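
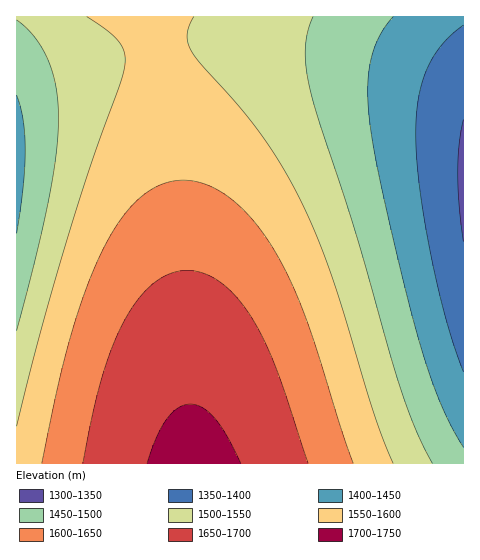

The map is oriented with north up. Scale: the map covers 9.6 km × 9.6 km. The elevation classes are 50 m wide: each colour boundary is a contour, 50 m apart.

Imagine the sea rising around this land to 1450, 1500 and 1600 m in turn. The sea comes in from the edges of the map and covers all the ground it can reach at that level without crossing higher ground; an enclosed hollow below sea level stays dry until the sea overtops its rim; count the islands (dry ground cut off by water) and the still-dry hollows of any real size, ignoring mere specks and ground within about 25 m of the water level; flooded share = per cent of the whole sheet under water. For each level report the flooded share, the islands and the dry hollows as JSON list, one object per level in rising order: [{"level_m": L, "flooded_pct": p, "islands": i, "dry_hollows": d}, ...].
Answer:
[{"level_m": 1450, "flooded_pct": 14, "islands": 0, "dry_hollows": 0}, {"level_m": 1500, "flooded_pct": 28, "islands": 0, "dry_hollows": 0}, {"level_m": 1600, "flooded_pct": 69, "islands": 0, "dry_hollows": 0}]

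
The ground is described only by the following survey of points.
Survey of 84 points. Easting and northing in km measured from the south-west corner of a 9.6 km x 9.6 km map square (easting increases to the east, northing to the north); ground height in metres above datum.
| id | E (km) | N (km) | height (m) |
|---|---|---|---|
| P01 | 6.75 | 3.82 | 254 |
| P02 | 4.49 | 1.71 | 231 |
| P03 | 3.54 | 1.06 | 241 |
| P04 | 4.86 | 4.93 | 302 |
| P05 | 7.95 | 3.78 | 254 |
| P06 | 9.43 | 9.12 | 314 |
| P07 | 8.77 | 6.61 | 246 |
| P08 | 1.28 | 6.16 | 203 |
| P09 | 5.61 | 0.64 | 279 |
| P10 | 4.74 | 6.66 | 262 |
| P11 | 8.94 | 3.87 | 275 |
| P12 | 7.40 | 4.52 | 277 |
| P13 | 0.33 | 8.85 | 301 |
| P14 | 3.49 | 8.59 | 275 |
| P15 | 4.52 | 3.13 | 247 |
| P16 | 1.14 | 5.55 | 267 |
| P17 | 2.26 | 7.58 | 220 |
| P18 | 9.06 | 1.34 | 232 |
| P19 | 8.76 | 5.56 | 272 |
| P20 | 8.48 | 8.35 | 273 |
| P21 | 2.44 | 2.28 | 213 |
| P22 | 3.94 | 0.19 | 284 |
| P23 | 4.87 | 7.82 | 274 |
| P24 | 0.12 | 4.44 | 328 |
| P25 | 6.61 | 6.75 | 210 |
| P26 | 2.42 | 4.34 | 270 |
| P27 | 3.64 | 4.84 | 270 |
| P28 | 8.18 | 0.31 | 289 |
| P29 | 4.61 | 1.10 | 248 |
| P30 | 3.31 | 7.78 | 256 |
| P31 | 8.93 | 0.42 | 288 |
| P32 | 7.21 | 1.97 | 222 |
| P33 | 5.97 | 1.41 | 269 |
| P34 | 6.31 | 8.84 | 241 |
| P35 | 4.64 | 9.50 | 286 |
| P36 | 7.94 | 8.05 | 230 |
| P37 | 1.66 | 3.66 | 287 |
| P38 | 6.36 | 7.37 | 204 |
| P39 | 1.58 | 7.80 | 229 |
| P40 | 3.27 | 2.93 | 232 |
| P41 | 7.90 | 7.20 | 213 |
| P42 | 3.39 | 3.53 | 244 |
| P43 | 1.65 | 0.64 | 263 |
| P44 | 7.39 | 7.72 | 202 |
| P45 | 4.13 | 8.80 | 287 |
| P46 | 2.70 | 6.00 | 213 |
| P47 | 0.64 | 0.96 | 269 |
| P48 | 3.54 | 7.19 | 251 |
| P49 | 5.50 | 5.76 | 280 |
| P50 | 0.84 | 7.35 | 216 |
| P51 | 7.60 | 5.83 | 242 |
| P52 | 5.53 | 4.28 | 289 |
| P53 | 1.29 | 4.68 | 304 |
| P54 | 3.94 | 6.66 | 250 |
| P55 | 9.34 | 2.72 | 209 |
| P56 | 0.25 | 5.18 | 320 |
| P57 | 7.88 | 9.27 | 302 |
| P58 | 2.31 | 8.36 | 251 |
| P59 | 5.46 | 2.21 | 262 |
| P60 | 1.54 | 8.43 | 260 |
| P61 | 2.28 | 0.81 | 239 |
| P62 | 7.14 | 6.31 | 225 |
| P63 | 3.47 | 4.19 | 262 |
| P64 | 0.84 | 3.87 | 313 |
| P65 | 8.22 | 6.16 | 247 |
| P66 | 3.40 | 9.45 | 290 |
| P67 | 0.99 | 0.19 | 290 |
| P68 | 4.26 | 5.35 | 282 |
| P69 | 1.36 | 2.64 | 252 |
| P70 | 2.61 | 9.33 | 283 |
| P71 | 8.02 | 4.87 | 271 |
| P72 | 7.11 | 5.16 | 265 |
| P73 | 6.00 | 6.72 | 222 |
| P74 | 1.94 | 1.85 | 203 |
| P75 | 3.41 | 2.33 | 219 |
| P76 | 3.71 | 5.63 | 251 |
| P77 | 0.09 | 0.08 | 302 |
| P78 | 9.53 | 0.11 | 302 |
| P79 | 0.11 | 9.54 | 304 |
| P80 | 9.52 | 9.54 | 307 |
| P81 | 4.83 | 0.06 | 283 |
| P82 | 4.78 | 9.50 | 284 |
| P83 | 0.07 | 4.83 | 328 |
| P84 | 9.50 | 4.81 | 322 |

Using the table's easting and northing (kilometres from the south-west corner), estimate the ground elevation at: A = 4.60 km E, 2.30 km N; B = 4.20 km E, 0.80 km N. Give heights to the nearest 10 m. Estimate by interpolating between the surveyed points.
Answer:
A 240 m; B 260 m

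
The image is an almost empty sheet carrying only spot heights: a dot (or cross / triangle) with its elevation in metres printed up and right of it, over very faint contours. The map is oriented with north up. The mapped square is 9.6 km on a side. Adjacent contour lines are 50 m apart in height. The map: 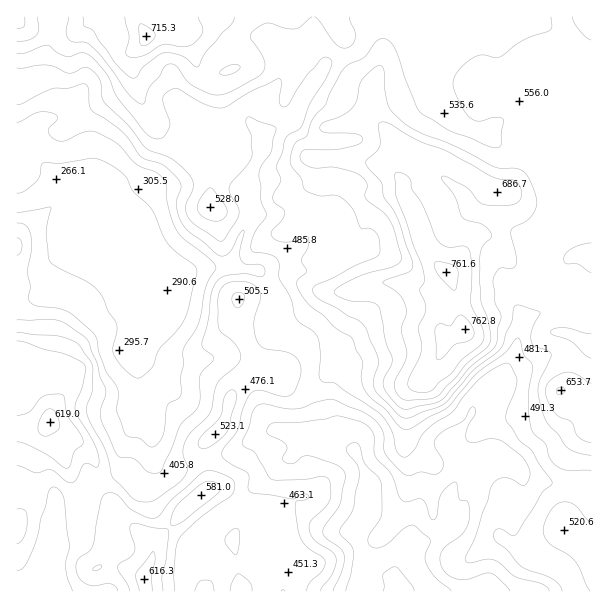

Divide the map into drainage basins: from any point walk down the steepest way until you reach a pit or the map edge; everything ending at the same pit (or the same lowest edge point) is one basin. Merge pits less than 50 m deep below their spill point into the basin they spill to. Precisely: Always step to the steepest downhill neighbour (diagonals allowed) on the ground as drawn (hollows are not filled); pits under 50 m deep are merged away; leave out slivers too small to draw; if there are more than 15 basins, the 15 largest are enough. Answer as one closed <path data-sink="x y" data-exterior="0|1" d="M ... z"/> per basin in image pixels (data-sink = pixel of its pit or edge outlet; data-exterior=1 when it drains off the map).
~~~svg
<path data-sink="396 591" data-exterior="1" d="M591 16l-257 1 2 9 10 15 14 33 12 10 0 32 28 30-8 24 10 10 1 14 11 19 7 27 6 12 24 27 6 17 3 22 4 11-3 3-15 6-3 0-1-3-8-5-21 1-29 6-39 18-15 15-9 4-28-2-14 2-21-1-13 6-13 14-10 35-18 18 0 10 4 15 0 18-14 11-40 42-2 16-8 18-28-11-14 0-8 5 4 22 494-1z"/><path data-sink="17 203" data-exterior="1" d="M333 16l-157 1 2 15 10 9 10 24 8 7 16 2-2 18 4 22 5 11 0 7-5 14 4 16-15 14-14-12-15-26-7-6-22-8-7-8-8-17-10-34 2-11 14-16-8-22-122 1 0 334 26 13 24 4 4 4-2 15-14 20-5 15 37 27 10 13 1 14 6 16 11 12 4 9 11 11 20 14 4 8 1-4 16-15 8-11 30-27 0-18-4-15 0-10 18-18 10-35 13-14 13-6 21 1 14-2 28 2 9-4 15-15 39-18 29-6 21-1 4 1 5 7 3 0 15-6 3-3-4-11-3-22-6-17-24-27-6-12-7-27-11-19-1-14-10-10 8-24-28-30 0-32-12-10-8-21-16-27z"/><path data-sink="48 591" data-exterior="1" d="M50 422l-12 10-22 0 0 159 80 1-2-22 8-5 14 0 28 11 8-18 0-16-23-18-11-11-4-9-11-12-5-10-2-20-10-13z"/>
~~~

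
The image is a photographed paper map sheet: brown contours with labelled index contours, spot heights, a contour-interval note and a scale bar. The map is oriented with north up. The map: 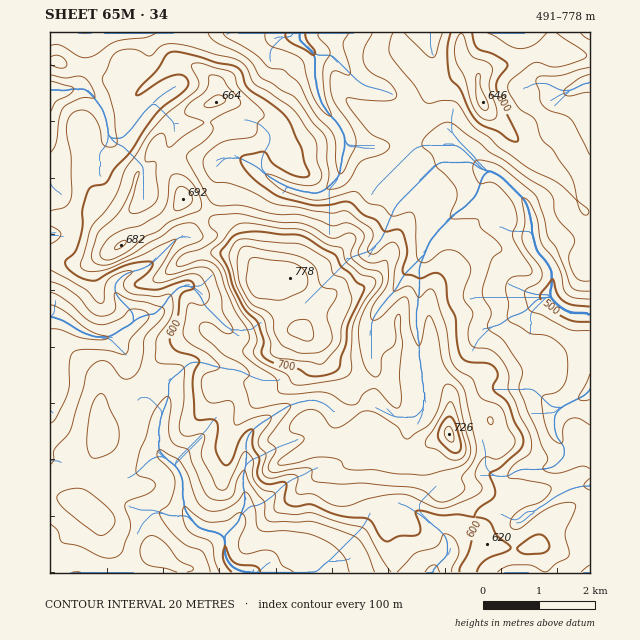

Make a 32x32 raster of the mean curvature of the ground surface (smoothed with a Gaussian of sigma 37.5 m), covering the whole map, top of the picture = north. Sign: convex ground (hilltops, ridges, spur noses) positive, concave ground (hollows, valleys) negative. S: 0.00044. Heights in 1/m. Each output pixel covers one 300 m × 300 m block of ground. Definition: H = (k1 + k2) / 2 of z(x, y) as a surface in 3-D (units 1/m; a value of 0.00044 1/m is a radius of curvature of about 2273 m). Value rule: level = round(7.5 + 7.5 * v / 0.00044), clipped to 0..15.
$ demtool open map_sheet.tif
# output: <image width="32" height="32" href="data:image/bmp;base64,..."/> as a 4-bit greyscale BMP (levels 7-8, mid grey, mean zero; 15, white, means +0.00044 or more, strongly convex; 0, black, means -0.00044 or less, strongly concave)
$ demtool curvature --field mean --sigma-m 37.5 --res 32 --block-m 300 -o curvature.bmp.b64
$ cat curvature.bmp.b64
<image width="32" height="32" href="data:image/bmp;base64,Qk12AgAAAAAAAHYAAAAoAAAAIAAAACAAAAABAAQAAAAAAAACAAATCwAAEwsAABAAAAAAAAAAAAAAABEREQAiIiIAMzMzAERERABVVVUAZmZmAHd3dwCIiIgAmZmZAKqqqgC7u7sAzMzMAN3d3QDu7u4A////AJZniInKFll4d2iYVehFaHiXmXi4iz12ZmZahpVd2uuHd4p3ljM3lVVVS4t1a2N5Z4m7ZVZKgoylm5mkNVZmWKephnmVa9Fl56h1Nb+piZdpiHd4tWnQ9RqYiap1d0aIqGeHd1KZ4H/maIeYeLKiV1mJmog5SdHWeZualp7z3pZZV5p5O6OmO7h3h3ZfRLlzmGioaUaoW3F7VneGH0jnVWlmqYh0i2fKYld3pk6FZld0d5lZY52XM5qIh6Vraad5mXmrR6YzVqx3mFbFmEimiYipU2iqm6Z7rdk2pbhGhniacVU1ebpBfLqYFsLIZVeKiDfOURa2SJhpbTDz1oqGZhFmpYpzZC/Jd7vkOcZmZ0GqeaEY+QNPmulcnyaYmGfifanfYg/4zcqZ1RezWYh8gL1jnPkxRJ54q02D1kiIqQp4hIh78yp4lodap4hmh3oKiYeHlF+nd1aojEdZh2irC3tmlLcv42iUABh3hqmGwVaYaYW5a3SII89yqHl3hBWbt2l2XGdkZUyoYqeHh3VqyIdchTjXyWiIm6GHd3dVnIeHXrSSuFeIi6hCqZlmSbmXh4x0tUrtmrqVDKh3hT+1dnoRSYpROrZ2koxVVqhfNHY2yZmWto/aRpHFeGqGj4dFdPdo13+1eGiyZpmaVtiJne12h3ZlVkRlJ6h4qFfzd2mG"/>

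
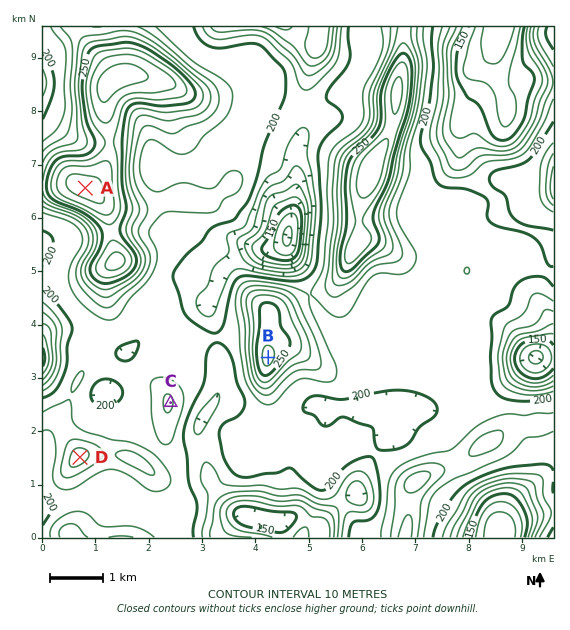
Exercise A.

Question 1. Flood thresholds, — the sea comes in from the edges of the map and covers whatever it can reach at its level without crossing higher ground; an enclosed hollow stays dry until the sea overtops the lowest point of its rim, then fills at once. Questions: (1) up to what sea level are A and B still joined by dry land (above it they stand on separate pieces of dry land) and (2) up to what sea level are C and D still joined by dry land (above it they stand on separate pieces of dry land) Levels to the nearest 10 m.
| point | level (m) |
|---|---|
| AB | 200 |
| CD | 210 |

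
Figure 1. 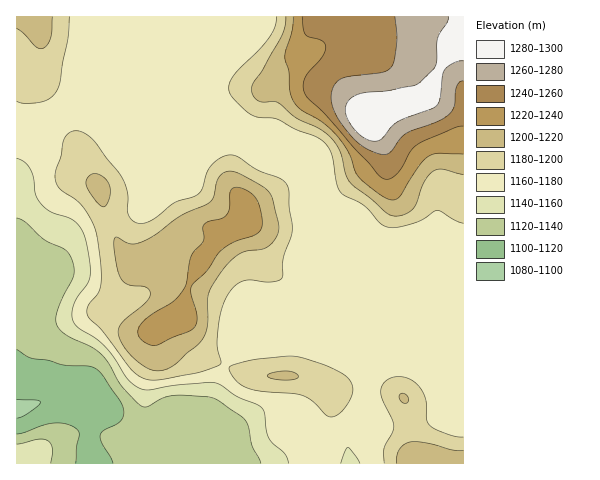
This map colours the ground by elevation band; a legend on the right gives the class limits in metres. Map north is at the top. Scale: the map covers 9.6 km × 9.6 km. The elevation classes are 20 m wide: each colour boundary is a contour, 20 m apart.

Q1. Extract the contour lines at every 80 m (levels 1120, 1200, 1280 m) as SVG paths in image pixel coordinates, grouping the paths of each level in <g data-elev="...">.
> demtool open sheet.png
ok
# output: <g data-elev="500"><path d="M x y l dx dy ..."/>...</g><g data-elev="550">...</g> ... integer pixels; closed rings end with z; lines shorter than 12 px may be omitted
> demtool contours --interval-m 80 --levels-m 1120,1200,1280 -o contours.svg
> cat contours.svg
<g data-elev="1120"><path d="M76 463l0-16 3-13-2-4-5-4-10-3-10 0-35 11"/><path d="M17 349l15 9 16 2 16 5 26 1 6 3 5 4 19 27 4 10-1 6-3 5-17 10-3 4 2 9 11 19"/></g><g data-elev="1200"><path d="M463 451l-11-1-27-7-14-1-7 3-5 4-2 6 0 8"/><path d="M403 403l4 0 2-4-3-4-3-2-3 1-1 3z"/><path d="M276 379l17 1 4-2 1-2-4-4-7-1-13 1-6 3 0 2z"/><path d="M152 370l10 0 10-3 30-27 5-14 1-26 1-8 8-14 11-14 15-12 19-3 5-2 6-5 4-7 1-12-8-29-8-8-24-13-9-2-7 3-5 6-3 16-4 6-30 14-32 23-9 4-7 1-6-1-9-6-2 1-1 7 2 16 2 11 4 8 7 5 17 2 4 6-1 5-3 4-25 21-3 6 1 7 5 11 8 10 11 8z"/><path d="M103 207l3-2 3-5 1-7 0-7-7-9-6-3-5 0-5 5-1 7 9 14z"/><path d="M17 28l7 5 11 13 7 3 5-4 3-6 2-22"/><path d="M286 17l-1 10-4 9-18 34-11 15 0 7 4 7 6 3 11-1 5 2 18 15 22 10 9 6 12 16 7 24 4 8 35 30 6 3 12 0 10-6 3-6 9-22 9-10 8-2 21 6"/></g><g data-elev="1280"><path d="M448 17l-1 5-9 16-1 24-5 8-12 12-6 3-28 6-22 2-10 3-5 5-3 5 0 7 2 7 7 10 8 7 9 4 7-1 19-18 34-13 5-3 3-8 4-28 9-7 10-2"/></g>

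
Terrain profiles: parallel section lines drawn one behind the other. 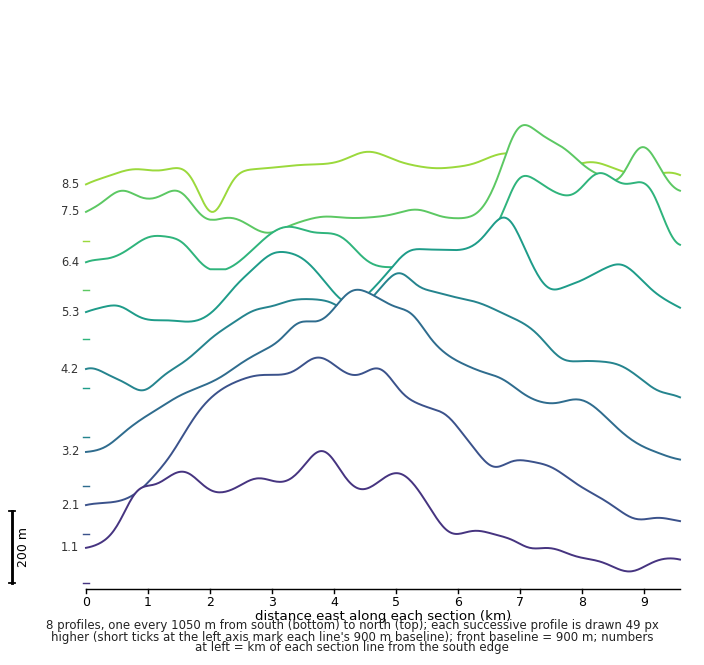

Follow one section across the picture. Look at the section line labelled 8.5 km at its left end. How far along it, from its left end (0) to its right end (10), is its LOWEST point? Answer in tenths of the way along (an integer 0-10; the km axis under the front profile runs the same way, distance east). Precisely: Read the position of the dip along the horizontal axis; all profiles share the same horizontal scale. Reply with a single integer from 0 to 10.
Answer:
2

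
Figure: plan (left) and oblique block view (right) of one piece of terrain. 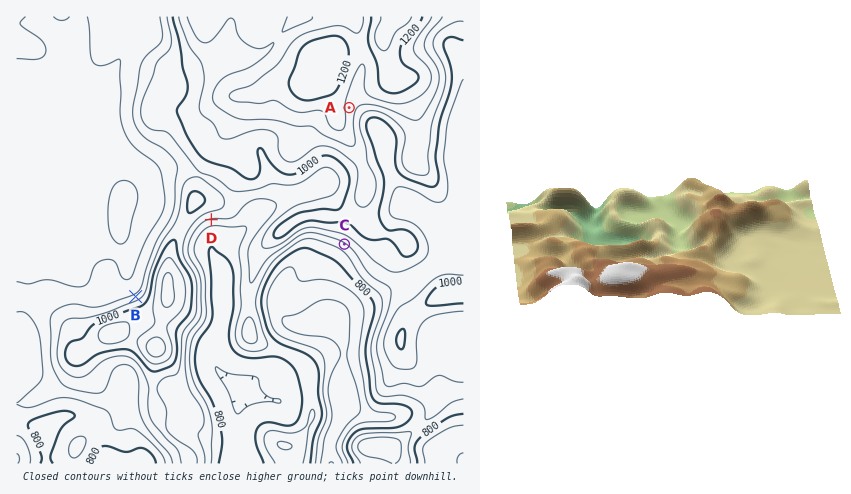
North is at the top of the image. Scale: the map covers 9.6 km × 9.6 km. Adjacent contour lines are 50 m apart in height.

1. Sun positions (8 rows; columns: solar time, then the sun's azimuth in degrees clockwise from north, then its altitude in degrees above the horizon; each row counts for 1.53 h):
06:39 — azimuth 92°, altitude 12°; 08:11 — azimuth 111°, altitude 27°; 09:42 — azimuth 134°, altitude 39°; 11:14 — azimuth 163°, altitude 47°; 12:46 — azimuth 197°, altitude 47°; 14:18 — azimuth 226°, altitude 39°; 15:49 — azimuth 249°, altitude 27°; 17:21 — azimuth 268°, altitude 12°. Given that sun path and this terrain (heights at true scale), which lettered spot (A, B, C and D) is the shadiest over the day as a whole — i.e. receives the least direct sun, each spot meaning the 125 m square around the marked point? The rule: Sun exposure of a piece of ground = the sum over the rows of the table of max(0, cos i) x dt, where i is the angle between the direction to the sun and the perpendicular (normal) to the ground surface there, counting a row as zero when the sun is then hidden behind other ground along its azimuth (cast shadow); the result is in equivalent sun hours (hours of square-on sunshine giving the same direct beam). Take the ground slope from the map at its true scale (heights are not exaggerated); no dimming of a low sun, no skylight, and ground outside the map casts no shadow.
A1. B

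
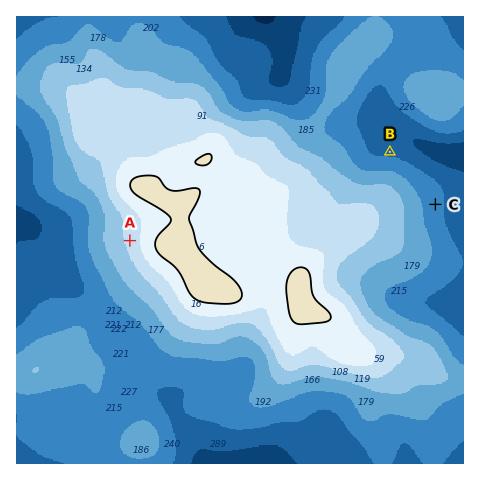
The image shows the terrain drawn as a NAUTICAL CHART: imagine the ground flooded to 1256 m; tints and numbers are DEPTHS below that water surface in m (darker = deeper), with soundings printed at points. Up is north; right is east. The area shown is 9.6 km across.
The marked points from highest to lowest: A C B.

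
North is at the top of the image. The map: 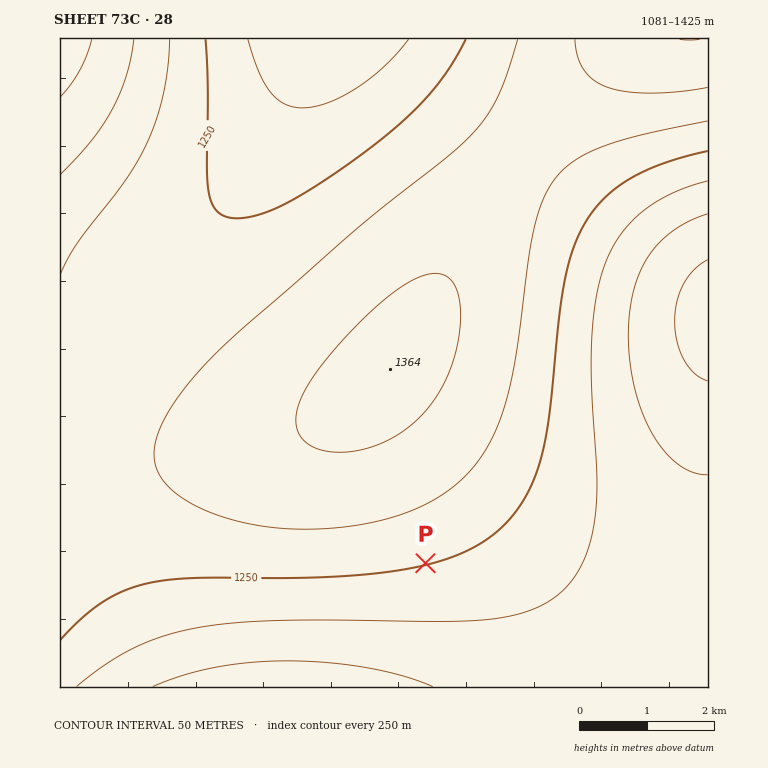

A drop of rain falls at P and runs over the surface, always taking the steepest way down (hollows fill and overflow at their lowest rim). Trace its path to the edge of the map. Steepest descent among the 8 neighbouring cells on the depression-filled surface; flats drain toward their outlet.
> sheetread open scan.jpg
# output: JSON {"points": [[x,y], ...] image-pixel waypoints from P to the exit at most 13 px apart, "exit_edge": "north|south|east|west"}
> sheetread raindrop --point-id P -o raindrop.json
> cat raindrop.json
{"points": [[425, 563], [425, 577], [425, 590], [425, 604], [425, 617], [425, 631], [425, 644], [425, 658], [425, 671], [425, 685], [424, 687]], "exit_edge": "south"}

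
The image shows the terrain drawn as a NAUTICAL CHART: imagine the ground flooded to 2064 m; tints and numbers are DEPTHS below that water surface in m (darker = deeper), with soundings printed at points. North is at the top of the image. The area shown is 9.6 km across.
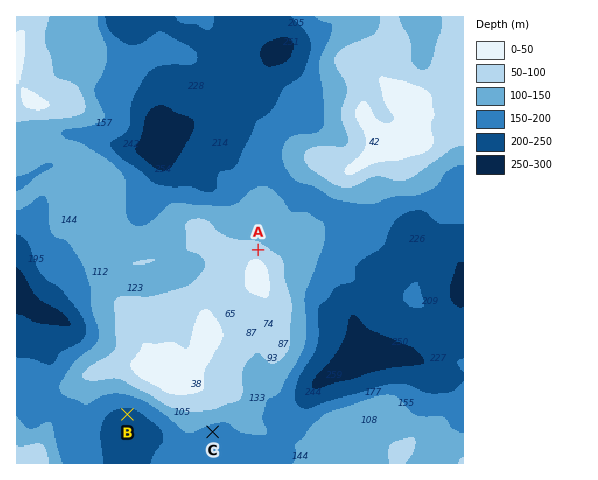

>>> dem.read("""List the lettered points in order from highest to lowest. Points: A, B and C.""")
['A', 'C', 'B']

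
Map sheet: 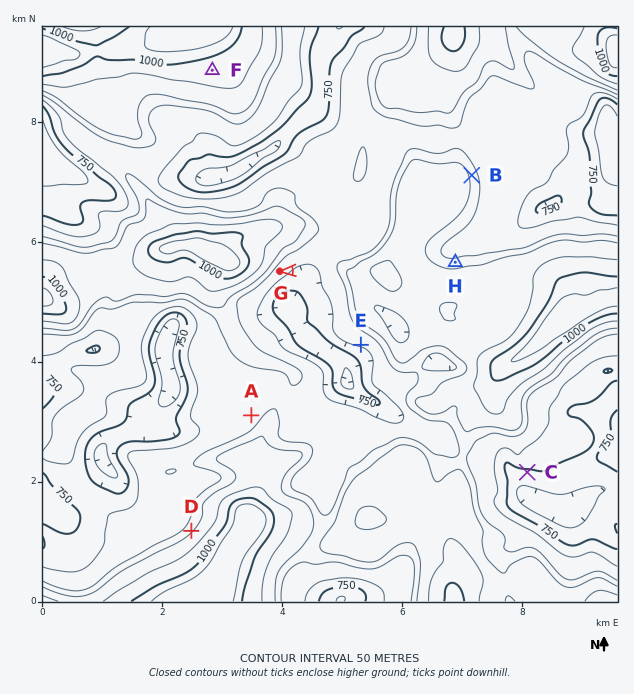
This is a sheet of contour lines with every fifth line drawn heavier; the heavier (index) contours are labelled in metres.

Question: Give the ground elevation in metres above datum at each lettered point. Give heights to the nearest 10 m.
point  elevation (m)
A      820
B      880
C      730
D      890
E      800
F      960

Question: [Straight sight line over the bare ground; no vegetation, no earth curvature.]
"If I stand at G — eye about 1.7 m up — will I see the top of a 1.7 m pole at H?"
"No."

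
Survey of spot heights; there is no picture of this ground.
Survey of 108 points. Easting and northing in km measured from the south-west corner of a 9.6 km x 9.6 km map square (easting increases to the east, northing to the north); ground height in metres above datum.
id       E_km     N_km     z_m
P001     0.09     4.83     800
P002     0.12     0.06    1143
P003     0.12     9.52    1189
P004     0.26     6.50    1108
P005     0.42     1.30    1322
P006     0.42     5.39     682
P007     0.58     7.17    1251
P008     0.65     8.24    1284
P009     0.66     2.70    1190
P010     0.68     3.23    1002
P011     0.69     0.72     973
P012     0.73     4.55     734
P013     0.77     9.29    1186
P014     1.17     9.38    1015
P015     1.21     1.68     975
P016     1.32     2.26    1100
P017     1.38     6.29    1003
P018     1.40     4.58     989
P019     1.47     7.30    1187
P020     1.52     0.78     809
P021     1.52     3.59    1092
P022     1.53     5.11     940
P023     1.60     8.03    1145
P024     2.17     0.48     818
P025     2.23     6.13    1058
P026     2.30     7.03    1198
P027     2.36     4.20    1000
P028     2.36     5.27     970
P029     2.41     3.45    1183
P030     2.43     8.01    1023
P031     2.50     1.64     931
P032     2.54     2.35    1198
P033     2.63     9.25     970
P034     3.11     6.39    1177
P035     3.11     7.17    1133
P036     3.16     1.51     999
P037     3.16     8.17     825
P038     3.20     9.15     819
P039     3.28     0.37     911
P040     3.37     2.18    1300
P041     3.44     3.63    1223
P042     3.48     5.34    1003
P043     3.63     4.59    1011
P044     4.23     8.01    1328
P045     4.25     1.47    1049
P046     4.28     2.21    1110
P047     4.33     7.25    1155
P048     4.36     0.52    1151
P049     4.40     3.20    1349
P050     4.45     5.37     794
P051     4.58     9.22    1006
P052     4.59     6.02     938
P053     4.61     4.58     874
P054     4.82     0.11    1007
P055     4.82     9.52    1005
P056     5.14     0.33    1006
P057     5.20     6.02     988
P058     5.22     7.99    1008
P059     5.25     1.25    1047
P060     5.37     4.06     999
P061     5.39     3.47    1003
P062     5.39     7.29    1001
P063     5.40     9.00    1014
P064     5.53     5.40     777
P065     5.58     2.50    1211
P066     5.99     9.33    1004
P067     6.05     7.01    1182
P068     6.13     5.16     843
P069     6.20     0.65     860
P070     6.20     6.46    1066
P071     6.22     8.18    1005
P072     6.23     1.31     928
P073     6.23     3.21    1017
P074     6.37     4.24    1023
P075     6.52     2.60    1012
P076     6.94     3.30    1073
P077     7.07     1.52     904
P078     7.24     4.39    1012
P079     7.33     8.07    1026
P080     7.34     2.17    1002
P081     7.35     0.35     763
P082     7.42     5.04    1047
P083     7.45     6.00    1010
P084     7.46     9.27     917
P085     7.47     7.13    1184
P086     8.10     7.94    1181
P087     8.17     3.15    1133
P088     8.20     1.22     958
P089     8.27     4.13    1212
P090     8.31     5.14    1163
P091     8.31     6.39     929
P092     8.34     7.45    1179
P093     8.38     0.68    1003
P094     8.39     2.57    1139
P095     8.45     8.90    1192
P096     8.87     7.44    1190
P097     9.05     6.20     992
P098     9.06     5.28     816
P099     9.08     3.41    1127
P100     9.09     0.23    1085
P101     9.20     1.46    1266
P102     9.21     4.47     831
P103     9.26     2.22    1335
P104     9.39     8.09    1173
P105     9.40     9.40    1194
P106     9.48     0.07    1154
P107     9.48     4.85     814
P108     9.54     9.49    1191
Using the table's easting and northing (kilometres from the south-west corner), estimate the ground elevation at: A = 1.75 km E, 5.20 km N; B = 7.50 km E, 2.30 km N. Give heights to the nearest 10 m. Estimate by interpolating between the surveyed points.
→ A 890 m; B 1030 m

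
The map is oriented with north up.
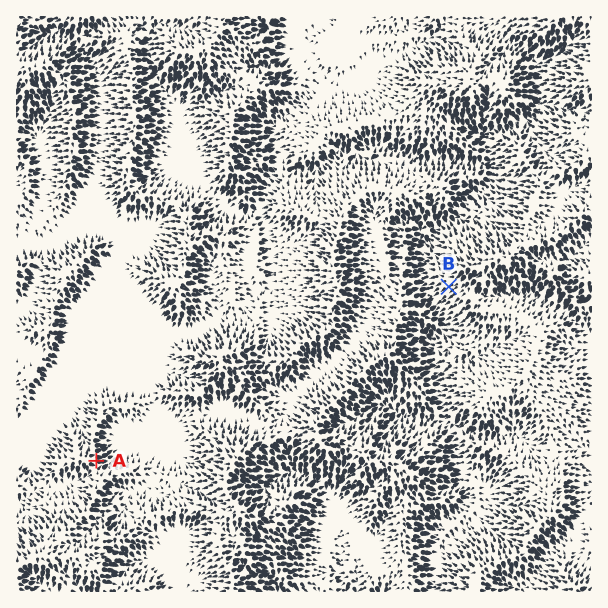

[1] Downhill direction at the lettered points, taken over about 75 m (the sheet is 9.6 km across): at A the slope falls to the E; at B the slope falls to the SW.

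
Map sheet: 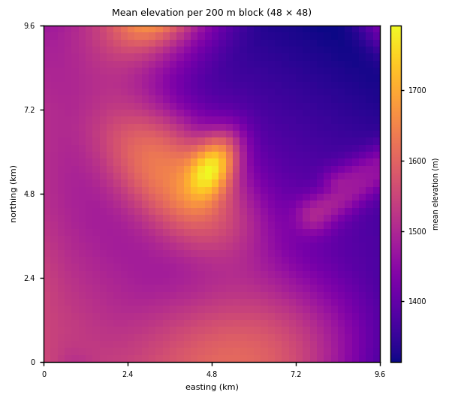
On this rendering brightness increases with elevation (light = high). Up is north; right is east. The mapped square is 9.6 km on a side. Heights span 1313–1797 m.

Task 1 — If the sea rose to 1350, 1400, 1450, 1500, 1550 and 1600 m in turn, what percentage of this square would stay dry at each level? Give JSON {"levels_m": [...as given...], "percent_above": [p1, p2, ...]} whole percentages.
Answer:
{"levels_m": [1350, 1400, 1450, 1500, 1550, 1600], "percent_above": [92, 78, 67, 48, 17, 7]}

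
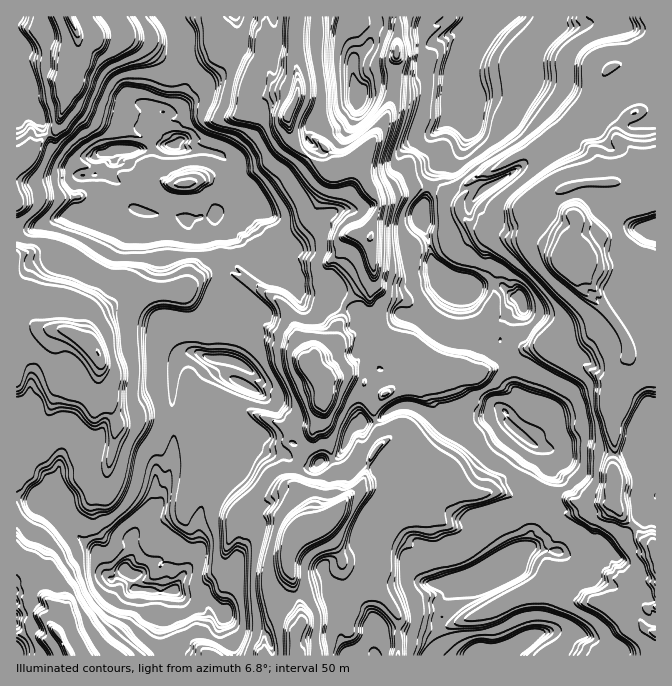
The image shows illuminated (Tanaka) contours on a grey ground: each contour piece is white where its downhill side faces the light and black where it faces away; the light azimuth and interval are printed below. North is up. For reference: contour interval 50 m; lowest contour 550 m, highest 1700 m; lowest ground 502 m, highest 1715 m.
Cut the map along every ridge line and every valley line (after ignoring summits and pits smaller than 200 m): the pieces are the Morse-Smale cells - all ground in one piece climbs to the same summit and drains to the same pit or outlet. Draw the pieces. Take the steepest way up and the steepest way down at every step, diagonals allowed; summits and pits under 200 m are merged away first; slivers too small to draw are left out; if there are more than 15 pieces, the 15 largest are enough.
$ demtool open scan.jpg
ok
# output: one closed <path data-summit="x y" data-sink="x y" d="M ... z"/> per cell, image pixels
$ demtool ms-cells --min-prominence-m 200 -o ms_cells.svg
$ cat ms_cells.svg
<path data-summit="574 260" data-sink="502 17" d="M655 16l-153 0-10 12-18 10-13 22-2 40 7 10 3 12-1 13-5 12-8 7-13 7-8 7-13 42 0 8 8 24 4 21 15 18 10 5 22 0 15-3 5 1 14 12 7 2 2 10-17 14-7 18 2 12 6 11 18-14 15-3 17 5 10 7 13 3 22 17 13 3 5 8 6-9 2-18 3-7-2-12-13-21-32-30-5-9 0-6-5-9-1-8-11-9-13-7-12-1-12-5-17 0-16-9-20-3-11-13-2-13 9-8 0-9 7-5 20-9 17-11 13-5 32-20 13-2 7-12 8-8 8-3-2-1 5-19 8-15 6-5 7-4 17 0 13 5 9-11z"/><path data-summit="308 528" data-sink="520 645" d="M408 406l-13 2-20 13-15 2-5 3-6 6-3 11-9 15-17 3-5 5-17-1-4 18 14 17 6 24-2 4-15 6-9 16 0 12 5 23 8 23 0 19-4 6-17-4-12 4-4 5 1 18 109 0 0-32 4-9 9-11 17-10 11-3 9-7 30-1 34-15 24-15 15-5 4-6 2-8 13-12-1-18-23-5-22-8-30 3-38-23-11-11-10-18-4-4-8-3 4-3 5-15z"/><path data-summit="288 113" data-sink="122 150" d="M214 16l-43 1 10 13 0 13 5 15 0 29-7 18-5 6-12 2-9 14 0 3 9 6 6 7-24 6-32 0-8 4-8 5 0 15 12 3 9 5 6 6 6 16 6 6 17 5 30 4 17 16 10-1 6-15 1 10 4 5 17 3 25 23 16 7 22 25 5 2 13-2 1-8 9-20 13-11 2-9 6-10-22-17-3-4 0-12 4-7 3-18 3-5-7-1-12-6-18-15-6-10-3-23 6-12 4-11-23-9-4-5-3-10-6-4-7 0-25-13-6-8-1-8-9-13z"/><path data-summit="288 113" data-sink="502 17" d="M500 16l-102 0-2 56-5 33-10 23-13 20-10 7 5 3 3 7 0 13 12 22 0 10-5 10-2 12 0 23 3 23-5 17 2 20 5 7 2 11 9 3 13 17 14 1 20 14 20 6 23 0 8-5 19-5 2-2-5-10-2-12 4-5 1-10 8-9 11-8-2-10-7-2-14-12-12-1-8 3-22 0-10-5-15-18-4-21-8-24 0-8 13-42 8-7 13-7 8-7 5-12 1-13-3-12-7-10 2-40 13-22 18-10 9-10z"/><path data-summit="98 353" data-sink="125 570" d="M162 291l-15 0-10 3-9 5-13 4-21 12-6 12-4 11 5 5-15 14-6 20-14 18-15 43-14 13-9 2 0 44 18 4 11 0 7 3 11 11 10 15 25 22 8 22 6 5 14-9 0-5 7-10 0-20 25-30-2-10 12-18 6-35-1-70 5-14 4-4 14-2-3-4 0-13-3-4-11-3-10 0-3-3z"/><path data-summit="574 260" data-sink="520 645" d="M635 356l-6 1-3 23-8 13 0 5-9 17 0 5 5 10-1 50 3 7-2 16-10 0-9 3-15 2-10 5-6 0-12-7-6-1 0 17 19 9 9 0 6 3 13 14 1 9-19 2-10-5-2 1 5 7 0 5-4 8-4 4-6 2-8 11-5 38-19 14-17 7-2 3 1 2 152-1 0-297z"/><path data-summit="70 17" data-sink="122 150" d="M170 16l-101 1 9 16 1 34-6 6-2 17-7 12-8 28-20 15-5 12-6 6-9 4 1 62 15 0 35-15 43 2 23-9-10-20-6-6-9-5-12-3 0-15 4-4 12-5 32 0 24-6-6-7-9-6 0-3 9-14 12-2 5-6 7-18 0-29-5-15 0-13z"/><path data-summit="308 528" data-sink="125 570" d="M230 443l-6 0-1 20-15 25-7 19-3 50-25 33 9 6 23 2 7 3 14 14-2 12 11 29 29 0 0-18 4-5 10-4 19 4 4-6 0-19-8-23-5-23 0-12 6-13 4-4 14-5 2-4-6-24-14-17 3-20-15-10-14 0-18-7z"/><path data-summit="574 260" data-sink="520 645" d="M655 59l-8 10-13-5-17 0-7 4-6 5-8 15-5 19 2 1-8 3-9 9-6 11-8 0-12 5-25 17-13 5-17 11-25 12-2 2 0 9-9 8 0 8 5 10 11 10 17 1 16 9 17 0 12 5 12 1 25 15 10-11 13-9 4-6-6-5-15-4-4-4-3-7-2-20-3-5 16-5 40-2 32-16z"/><path data-summit="288 113" data-sink="520 645" d="M550 523l-5 0-12 11-2 8-4 6-15 5-40 23-27 8-21 0-9 7-11 3-17 10-9 11-4 9 0 31 128 1 3-5 17-7 6-6 9-4 4-4 2-6 3-32 8-11 6-2 4-4 4-8 0-5-7-8 14 5 19-2-1-9-13-14-6-3-9 0z"/><path data-summit="325 387" data-sink="125 570" d="M224 269l-6 1 3 8 0 10 26 15 2 5-6 17-9 8-5 26-14 0-16-6-14 0-7 5-5 14 1 55 36 1 12 3 3 3 4-8 8 0 35 13 15 0 8-10 19-1 4-5 5-13 3-18-3-10-12-12-7-23-20-40-9-9-20-14z"/><path data-summit="288 113" data-sink="125 570" d="M237 426l-8 0-4 8-3-3-12-3-36 0-3 37-5 15-10 15 2 10-25 30 0 20-7 10 0 5 7 5 1 12 3 2 12 2 20 1-3 16-3 6 0 21 7 21 64-1-1-10-9-18 2-12-14-14-7-3-23-2-9-6 25-33 1-43 7-22 17-29 1-20 26 3 18 7 14 0 10 8 7 1 0-7-13-12-1-4-13 0z"/><path data-summit="288 113" data-sink="358 98" d="M397 16l-103 1-1 26 5 27 0 23-4 7 9 3-5 3-3-3-4 4-3 8 1 15 6 8 15-2 8 5 8 7 7 15 4 5 10-4 21-16 20-33 6-25 2-38 2-2z"/><path data-summit="574 260" data-sink="514 428" d="M540 346l-15 3-19 14 5 9 2 13 6 13-1 9-12 8 2 7 14 12 6-6 6-15 3 0-6 15-7 9 10 7 15 7 2 6-3 15-14 20 11 7 4 7 15 7 6 0 10-5 15-2 9-3 10 1 2-4 0-13-3-7 1-50-5-10 0-5 9-17 1-11-4-6-13-3-22-17-13-3-10-7z"/><path data-summit="57 634" data-sink="125 570" d="M24 498l-8 0 0 60 22 15 14-2 7 13 4 6-2 14 2 18-7 10 12 18 0 4 2 2 99 0-6-21 0-21 3-6 3-16-32-3-3-2-1-12-6-4-7 2-8 6-6-5-8-22-25-22-10-15-11-11-7-3-11 0z"/>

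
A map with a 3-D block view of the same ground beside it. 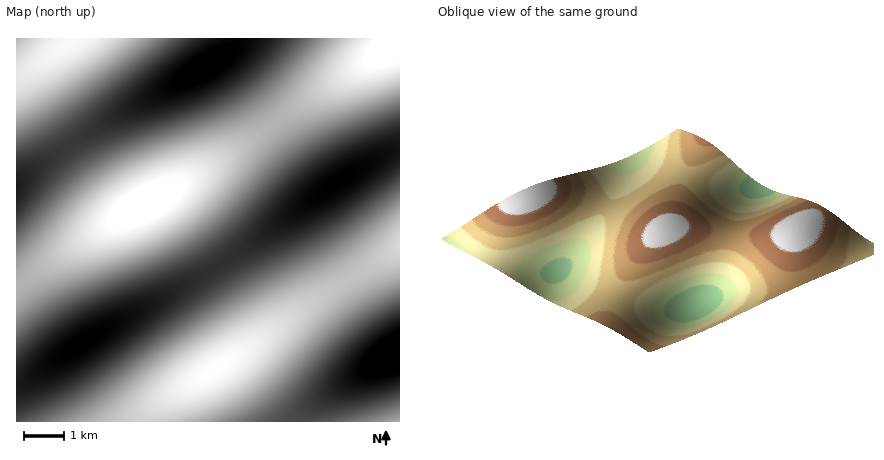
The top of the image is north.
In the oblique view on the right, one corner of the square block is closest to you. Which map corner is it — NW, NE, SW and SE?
SW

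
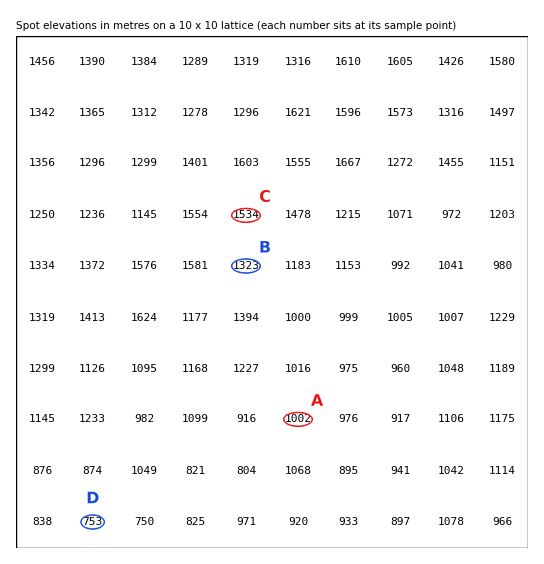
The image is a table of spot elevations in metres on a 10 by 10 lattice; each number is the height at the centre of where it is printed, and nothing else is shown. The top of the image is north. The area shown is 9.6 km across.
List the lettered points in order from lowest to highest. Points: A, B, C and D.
D A B C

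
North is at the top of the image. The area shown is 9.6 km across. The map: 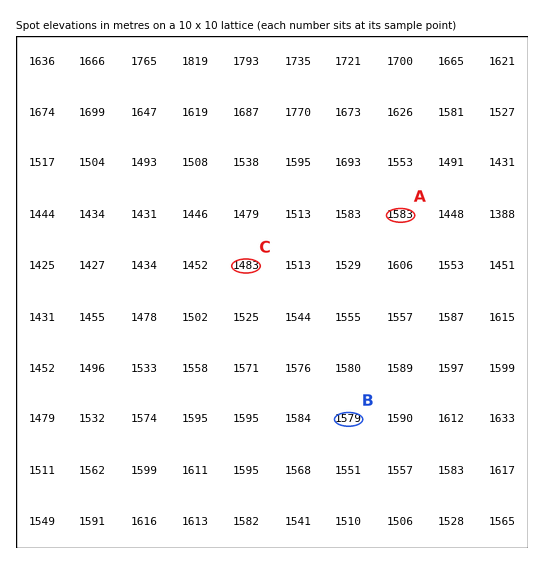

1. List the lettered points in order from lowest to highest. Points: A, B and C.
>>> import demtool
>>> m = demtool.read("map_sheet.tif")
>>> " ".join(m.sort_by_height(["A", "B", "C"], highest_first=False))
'C B A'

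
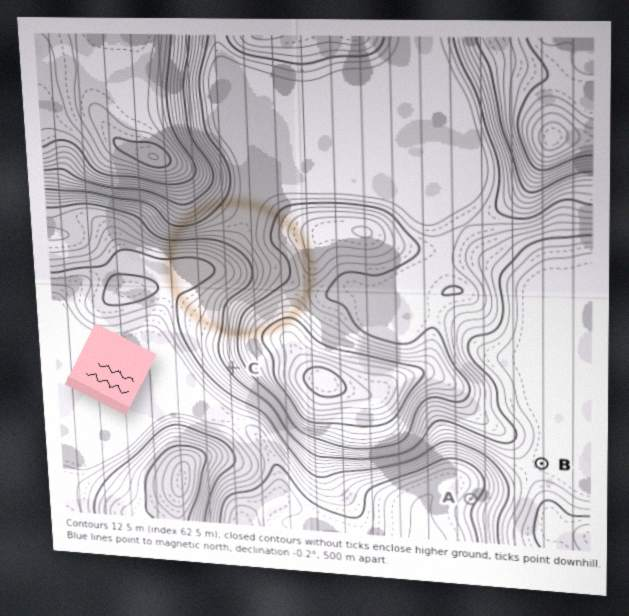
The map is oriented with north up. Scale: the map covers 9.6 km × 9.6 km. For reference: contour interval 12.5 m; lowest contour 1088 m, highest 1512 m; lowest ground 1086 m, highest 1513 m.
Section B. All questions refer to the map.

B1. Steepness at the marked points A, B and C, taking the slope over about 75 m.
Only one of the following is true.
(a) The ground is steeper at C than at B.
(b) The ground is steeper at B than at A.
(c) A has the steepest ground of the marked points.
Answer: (a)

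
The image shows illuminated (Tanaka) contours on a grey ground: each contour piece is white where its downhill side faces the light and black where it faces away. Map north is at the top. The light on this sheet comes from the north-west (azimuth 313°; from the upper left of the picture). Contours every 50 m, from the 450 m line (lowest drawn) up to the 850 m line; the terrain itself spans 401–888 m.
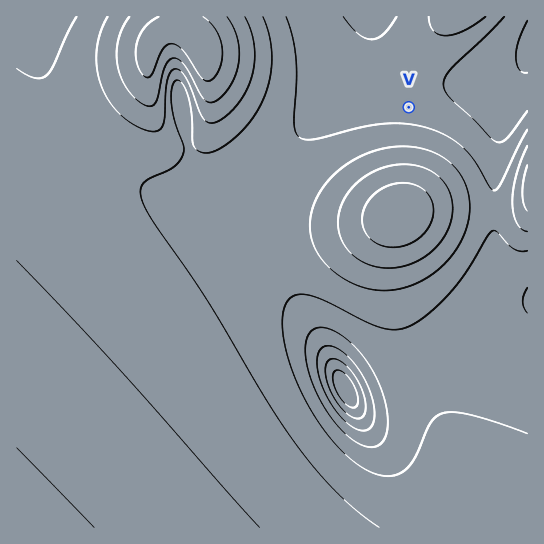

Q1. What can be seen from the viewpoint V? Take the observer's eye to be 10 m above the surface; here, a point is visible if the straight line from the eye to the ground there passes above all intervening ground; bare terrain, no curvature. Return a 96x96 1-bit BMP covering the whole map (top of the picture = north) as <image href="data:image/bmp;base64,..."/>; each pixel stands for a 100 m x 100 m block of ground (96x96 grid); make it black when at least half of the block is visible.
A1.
<image width="96" height="96" href="data:image/bmp;base64,Qk2+BAAAAAAAAD4AAAAoAAAAYAAAAGAAAAABAAEAAAAAAIAEAAATCwAAEwsAAAIAAAAAAAAA////AAAAAAAAAAAAAAAAAAAAAAAAAAAAAAAAAAAAAAAAAAAAAAAAAAAAAAAAAAAAAAAAAAAAAAAAAAAAAAAAAAAAAAAAAAAAAAAAAAAAAAAAAAAAAAAAAAAAAAAAAAAAAAAAAAAAAAAAAAAAAAAAAAAAAAAAAAAAAAAAAAAAAAAAAAAAAAAAAAAAAAAAAAAAAAAAAAAAAAAAAAAAAAAAAAAAAAAAAAAAAAAAAAAAAAAAAAAAAAAAAAAAAAAAAAAAAAAAAAAAAAAAAAAAAAAAAAAAAAAAAAAAAAAAAAAAAAAAAAAAAAAAAAAAAAAAAAAAAAAAAAAAAAAAAAAAAAAAAAAAAAAAAAAAAAAAAAAAAAAAAAAAAAAAAAAAAAAAAAAAAAAAAAAAAAAAAAAAAAAAAAAAAAAAAAAAAAAAAAAAAAAAAAAAAAAAAAAAAAAAAAAAAAAAAAAAAAAAAAAAAAAAAAAAAAAAAAAAAAAAAAAAAAAAAAAAAAAAAAAAAAAAAAAAAAAAAAAAAAAAAAAAAAAAAAAAAAAAAAAAAAAAAAAAAAAAAAAAAAAAAAAAAAAAAAAAAAAAAAAAAAAAAAAAAAAAAAAAAAAAAAAAAAAAAAAAAAAAAAAAAAAAAAAAAAAAAAAAAAAAAAAAAAAAAAAAAAAAAAAAAAAAAAAAAAAAAAAAAAAAAAAAAAAAAAAAAAAAAAAAAAAAAAAAAAAAAAAAAAAAAAAAAAAAAAAAAAAAAAAAAAAAAAAAAAAAAAAAAADAAAAAAAAAAAAAAADwAAAAAAAAAAAAAAD4AAAAAAAAAAAAAAD+AAAAAAAAAAAAAAD/gAAAAAAAAAAAAAD/4AAAAAAAAAAAAAD/+AAAAAAAAAAAAAD//gAAAAAAAAAAAAD//4AAAAAAAAAAAAD//+AAAAAAAAAAAAD///AAAAAAAAAAAAAP//wAAAAAAAAAAAAAP/8AAAAAAAAAAAMAAf/AAAAAAAAAAAcAAA/wAAAAAAAAAAcAAAD+AAAAAAAAAAcAAAAPgAAAAAAAAAcAAAAD4AAAAAfwAA8AAAAAHAAAAA/4AA8AAAAABwAAAB/8AA8AAAAAB8AAAD/+AA8AAAAAB/AAAD//AA8AAAAAB/wAAD//AA8AAAAAA/+AAH//gA8AAAAAA//gAH//gA8AAAAAB//4AH//gA8AAAAAB//+AH//gA8AAAAAB///gH//gA8AAAAAB///8H//gA8AAAAAB///////gA8AAAAAB///////wA8AAAAAB///////wB8AAAAAB///////8D8AAAAAB/////////8AAAAAB/////////8AAAAAD/////////8AAAAAD/////////8AAAAAD/////////8AAAAAD/////////8AAAAAD/////////8AAAAAD/////////8AAAAAD/////////8AAAAAH/////////8AAAAAH/////////8AAAAAH/////////8AAAAAH/////////8AAAAAD/////x//+EAAAAAD/////g//+AAAAAAD/////gf/+A="/>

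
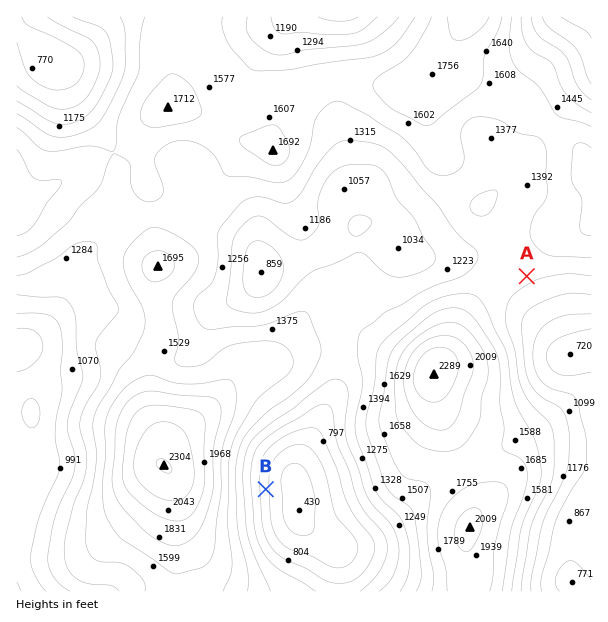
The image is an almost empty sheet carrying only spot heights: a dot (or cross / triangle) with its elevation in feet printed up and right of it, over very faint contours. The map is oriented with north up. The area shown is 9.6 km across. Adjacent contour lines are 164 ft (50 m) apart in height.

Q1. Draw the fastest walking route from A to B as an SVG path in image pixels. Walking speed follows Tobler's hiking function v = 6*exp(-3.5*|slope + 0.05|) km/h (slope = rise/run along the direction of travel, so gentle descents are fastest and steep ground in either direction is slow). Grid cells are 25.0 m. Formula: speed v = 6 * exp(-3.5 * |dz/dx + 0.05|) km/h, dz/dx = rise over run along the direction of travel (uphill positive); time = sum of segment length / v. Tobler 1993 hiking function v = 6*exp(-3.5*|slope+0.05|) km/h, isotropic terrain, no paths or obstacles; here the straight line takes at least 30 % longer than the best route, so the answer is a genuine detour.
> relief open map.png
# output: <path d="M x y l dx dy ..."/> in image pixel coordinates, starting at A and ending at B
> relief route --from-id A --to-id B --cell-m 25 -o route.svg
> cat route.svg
<path d="M527 276l-44 0-66 33-7 8-45 22-35 35-7 15-14 13-4 9-33 33-6 12 0 33"/>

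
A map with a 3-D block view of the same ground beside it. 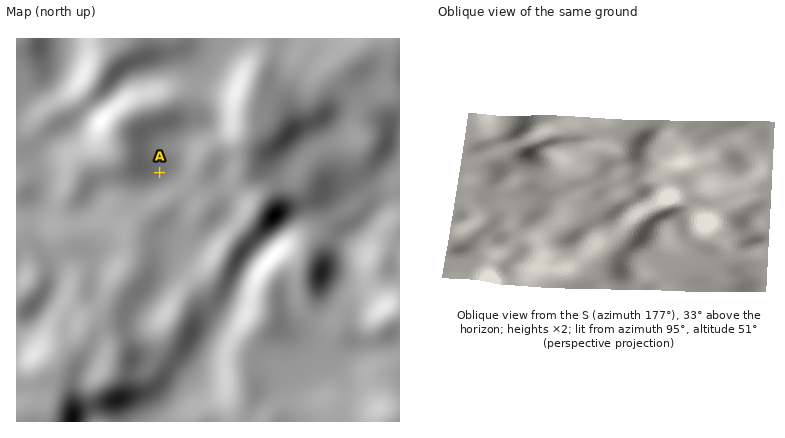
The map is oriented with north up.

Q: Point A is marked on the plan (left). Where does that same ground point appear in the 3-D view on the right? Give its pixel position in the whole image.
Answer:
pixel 576 175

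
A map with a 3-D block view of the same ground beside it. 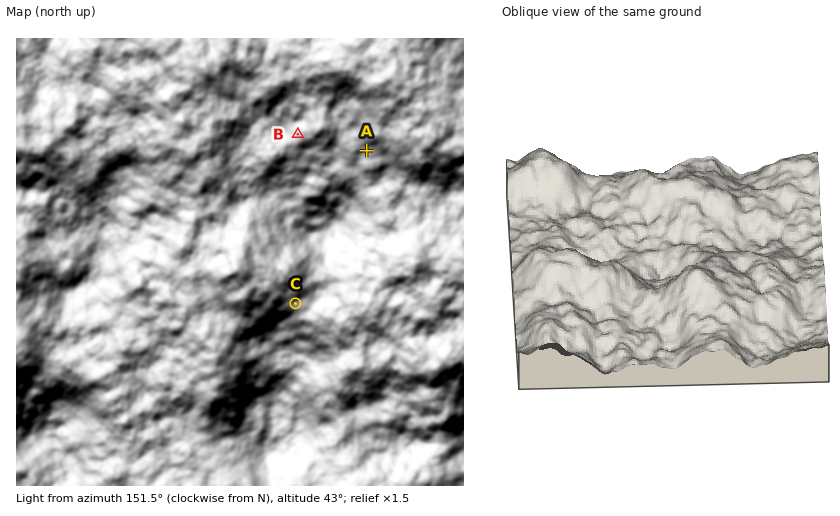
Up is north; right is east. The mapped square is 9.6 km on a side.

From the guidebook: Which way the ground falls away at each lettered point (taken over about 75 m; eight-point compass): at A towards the NE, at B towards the E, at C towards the NW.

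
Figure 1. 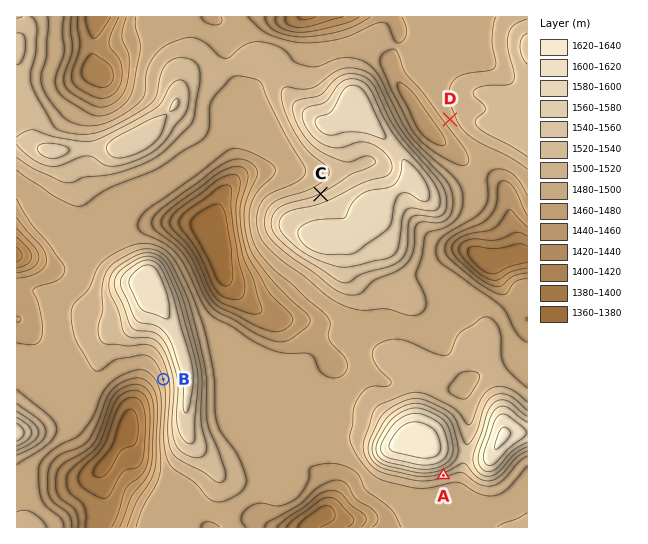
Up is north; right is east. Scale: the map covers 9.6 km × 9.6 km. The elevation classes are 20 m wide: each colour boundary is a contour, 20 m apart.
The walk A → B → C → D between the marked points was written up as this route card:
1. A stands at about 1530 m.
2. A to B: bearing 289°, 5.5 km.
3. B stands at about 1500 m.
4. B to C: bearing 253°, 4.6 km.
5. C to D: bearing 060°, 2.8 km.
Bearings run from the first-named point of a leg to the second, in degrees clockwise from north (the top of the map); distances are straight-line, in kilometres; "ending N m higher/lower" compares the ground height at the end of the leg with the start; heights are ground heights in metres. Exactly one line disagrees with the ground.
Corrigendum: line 4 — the bearing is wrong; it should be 040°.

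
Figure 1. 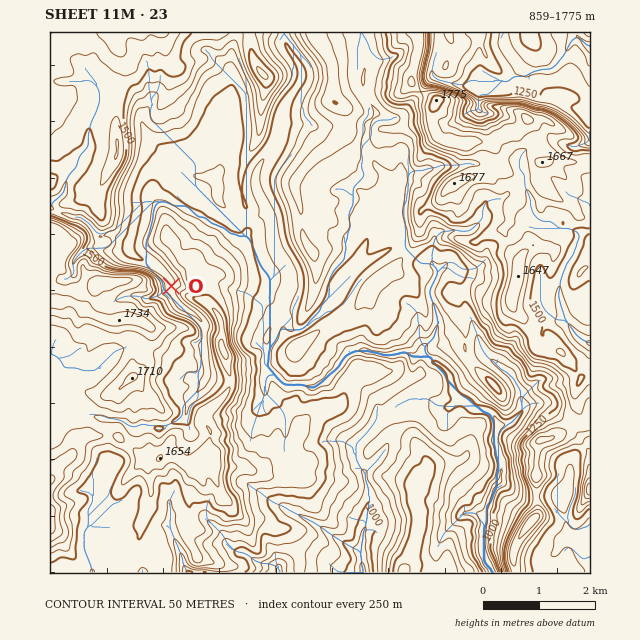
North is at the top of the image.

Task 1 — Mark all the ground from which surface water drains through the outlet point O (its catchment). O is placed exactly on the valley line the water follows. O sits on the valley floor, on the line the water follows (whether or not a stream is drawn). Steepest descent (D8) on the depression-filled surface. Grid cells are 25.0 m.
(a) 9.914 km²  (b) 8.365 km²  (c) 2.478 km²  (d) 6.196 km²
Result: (d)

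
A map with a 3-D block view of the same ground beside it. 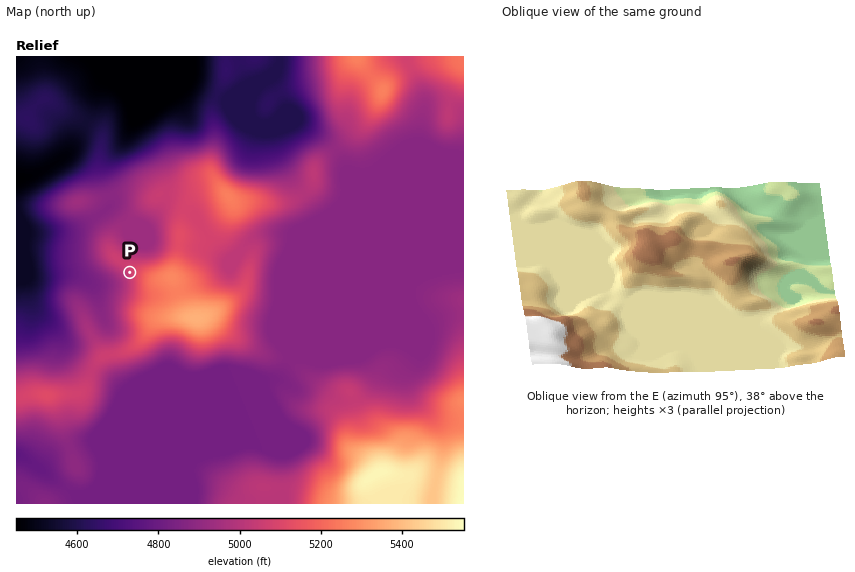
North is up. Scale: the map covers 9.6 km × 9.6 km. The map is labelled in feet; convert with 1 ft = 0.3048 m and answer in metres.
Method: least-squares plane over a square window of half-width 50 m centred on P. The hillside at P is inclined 6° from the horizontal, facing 246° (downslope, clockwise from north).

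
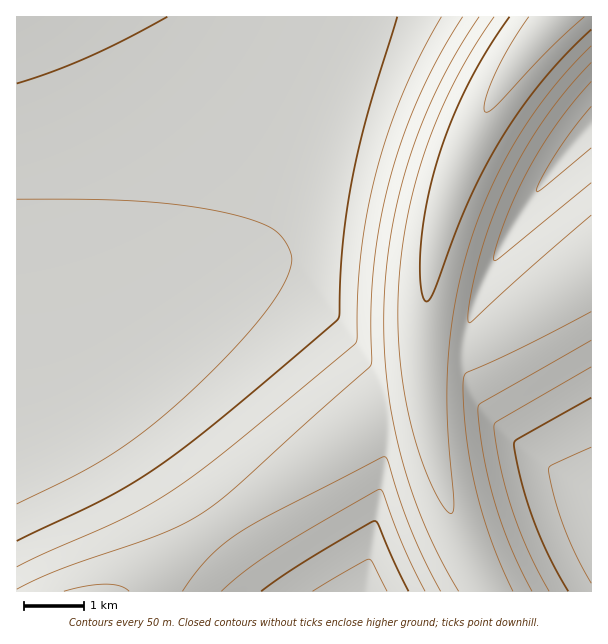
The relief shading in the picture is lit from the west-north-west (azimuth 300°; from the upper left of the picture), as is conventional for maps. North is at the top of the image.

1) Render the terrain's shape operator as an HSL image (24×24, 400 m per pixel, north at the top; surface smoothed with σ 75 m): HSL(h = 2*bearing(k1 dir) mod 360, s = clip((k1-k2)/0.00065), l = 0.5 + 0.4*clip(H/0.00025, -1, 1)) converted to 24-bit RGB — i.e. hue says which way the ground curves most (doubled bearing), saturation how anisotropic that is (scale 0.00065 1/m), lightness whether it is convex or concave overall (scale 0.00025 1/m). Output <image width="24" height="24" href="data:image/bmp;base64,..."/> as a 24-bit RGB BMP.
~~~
<image width="24" height="24" href="data:image/bmp;base64,Qk32BgAAAAAAADYAAAAoAAAAGAAAABgAAAABABgAAAAAAMAGAAATCwAAEwsAAAAAAAAAAAAAh4x6lYKBpIKPsYGbuICkun2ntXulqnidmnaRiXeDe3t1bHptZnpoY3tmHihQZz12flmEkqiKs+SsvPC4kNKPcY11b01ubUFocoVpg4Zzjnt5nXuKq3uZtX2kuX6qt36qr32koXyZkHuLgXp8cX1xaHxqEyFBUzZxiXCMpciYxe+6seingK98cF50aUFscUdwZ4Bhb39mfIBvh3d2lXiHpXqXsX6luIGtuYOus4KqqICgmH+Th32Edn92GCtMJyFgkp2Eu9+oy/G8odWRcotwZkptZ0Ftc1F2Zn5gZ31ha3tldHtsgHl1jXiEnnuVrH+jtoOtuoaxt4avroSmoIGaj3+LOUlvCRE5orWQzOy2x+2xkruAbGF2XkFrZkZxdVt5an5lZ3xjZnpiZ3lkbXpqeHxzhnqBl32Rp4Cgs4WsuYiyuoiys4esp4Shc2OUAQ4ytcua1/G+wOSihp93YVFvWj5raUBkcllecX5tbX1paHtlZXpjZHljZ3pocHtwgHp8j36NoIGcr4WpuIixu4qzt4mwrH+rAAszxdqj3fO/udiTeYpvWTxlQRkubFdMan1sd39zc35wbnxsaXtoZXtlY3tlZXtoa3xudn54iH6HmYGWqYSktYivu4q0uoi0BAVJ0uOr4PK8ssuJckhgKgkZcHFSYX1lY31ne394eX52dX5zb31vanxrZnxoZHxnZHxoaH1scX50fH2DkYCQooOfsYaruYizLAxs3emz4/C4uLxwLgUhfWZubH5uZH1nYX1kfn97fH96eX54dn51cX5ybX1uaH1rZH1oY31nZX1qbH5wd4B6in+Km4KYq2mrbxSE5+245u+0iRp+okmclIGQhX1+cX9yZ35pf399fn98fX97en96d353c350b35xan5tZn1pY31oY31oaH5scn91gHyEXxRetFlo7e+76+6xKw5qt4SzrYamnYKYi3+Hd4B3f39+f39+fn99fX98e397eH95dX92cX9zbH5vZ35rZH1oYn1nZX1qa0RoTBVOtbCQ7+y87uyyBhtPuH+7vIu0s4espYSfk4GPf4B+f39+f39+fn9+fX99fH98en96d394c391bn5xaX5sZX1pXXVjORZAVFKBsauP7ue78Oi2ClJqMjufvYu2voy3uYmxrYWmf4B+f4B+f39+f39+fn9+fX99fH99e397eH95dH92cH9ya31uV0BhNjdvUVmCqqGL7N+38ua7oLtWACMzr4aru4q0v4y4vYu1f4B+f4B+f4B+f4B+foB+fn9+fn9+fX99e398eX96dn94aml3Skx0PUx3S1iAoJSG59Wx9eTCzbiJAC0zTW2OqYWlt4mxv4y3foB+foB+foB+foB+foB+foB+foB+foB+fYB+fH99en57amt7VGF8PlF3RFh9jXyV3seo9uLH3L6WOntxADIzjn6PooOfsoesfoB9foB9foB+foB+foB+foB+foB+foB/foB+fn9+ent+b3V/WWh9QVh3P1h6bnmMz7Wd9d7I6cenoYx2ADMyIV1Vh36ImoKYfoB9fYB9fYB9fYB9foB+foB+foB+foB/foB/fn9/fH5/c3l/X25+RV95O1p4XHGGuaGS8dPA8tC7v5iBUXFyADMsWXtse4OCfYB8fYB8fYB9fYB9fYB+foB+foB+foB/foB/fn9/fX9/dnt/ZXN+TGZ6O152S2uAoIqF5sCw99bJ26iVjHluHE5KADMlZX1sfIB8fIB8fIB8fYB9fYB+fYB+foB+foB/foB/foB/fX+AeX1/bHh/VG58PmN3P2h7b4KOz6ed9tLJ77yxtIV8WnJxCCsjCDIhfIF7fIF8fIB9fIB9fYB+fYB+fYB+foB/foB/foB/foCAe36AcXt/XnR9RWt4Omh3VXmErI+M7L24983J2peUjnJvRmtmBi0fe4F7e4F8fIF9fIB9fIB+fYB+fYB/fYB/foB/foB/foB/fH+Adn1/Z3l/T3J7O2x2QXR8dImQ0p+f9svL8bi6wIGGY3lvPGdce4F8e4F9e4F9fIF+fIF+fIB/fYB/fYB/fYB/foB/foCAfYCAeX+Ab31/W3l9Q3N4OXN3U4GEqIqO6LO4+M/U6KWwqXiBWHFne4J9e4J9e4F+e4F+fIF/fIF/fIB/fYCAfYCAfoCAfoCAfoCAfH+AdX9/Zn1+T3p7O3Z1Pnp4aYuKwpaf8sLN+MvW3pitnHOAe4N+e4J/e4J/e4F/fIGAfIGAfIGAfYCAfYCAfYCAfoCAfoCAfX+Aen+AcH9/XX18RXl1OHZvR393e42U1KCw9sva98bZ2pOy"/>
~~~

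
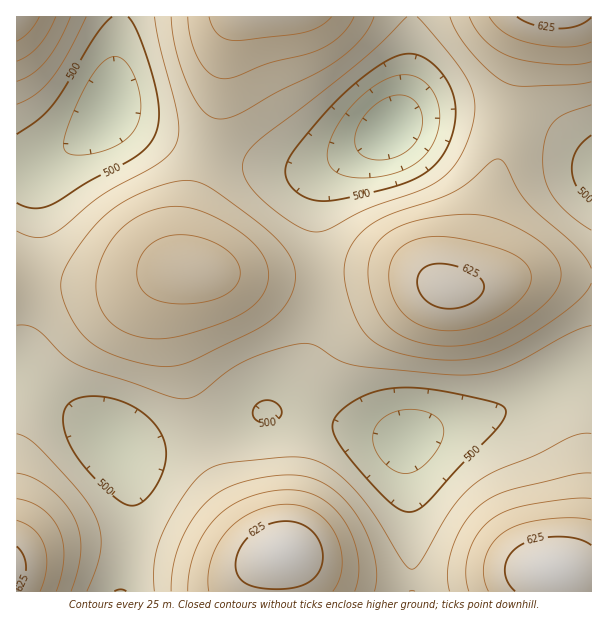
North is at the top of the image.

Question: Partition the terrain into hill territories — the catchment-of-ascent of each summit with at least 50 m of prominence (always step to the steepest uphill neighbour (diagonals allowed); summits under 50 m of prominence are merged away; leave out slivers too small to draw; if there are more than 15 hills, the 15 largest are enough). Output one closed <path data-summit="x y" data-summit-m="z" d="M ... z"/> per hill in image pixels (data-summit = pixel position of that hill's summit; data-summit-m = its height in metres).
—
<path data-summit="197 269" data-summit-m="614" d="M110 109l-21 24-41 30-15 6-17 1 0 205 31 17 42 29 30 25 12 4 21-2 33-8 90-31 13-13 8-13 11-21 9-27 4-29 0-40-2-26 1-48 7-16 13-13 19-13-2 0-33 16-12 3-35 0-61-13-38-12-54-24z"/><path data-summit="447 287" data-summit-m="633" d="M480 109l-45 1-25 6-59 38-25 22-4 7-4 17 2 106-4 29-9 27-11 21-8 13-18 16 35 4 87 22 15 1 22-9 47-10 28-10 29-13 33-19 13-5 13-1 0-214-31-24-21-12-27-8z"/><path data-summit="284 554" data-summit-m="646" d="M278 412l-14 0-37 15-60 18-29 5-20-3 8 15 6 24 0 45-10 61 290-1 0-54-6-69 0-28-86-20z"/><path data-summit="273 17" data-summit-m="621" d="M411 16l-291 0-6 73-5 19 7 7 28 15 71 26 75 14 33-4 51-26 20-15 9-20 6-27 3-30z"/><path data-summit="554 570" data-summit-m="648" d="M591 373l-12 0-13 5-33 19-29 13-28 10-47 10-23 10 0 28 6 69 1 55 179-1z"/><path data-summit="17 569" data-summit-m="633" d="M17 376l-1 215 104 1 4-10 8-51 0-45-10-31-7-12-26-22-42-29z"/><path data-summit="557 17" data-summit-m="638" d="M591 16l-178 0-1 32-4 39-5 18-9 20 16-9 25-6 62 0 22 5 21 7 21 12 30 23z"/><path data-summit="17 17" data-summit-m="624" d="M119 16l-103 1 1 152 16 0 15-6 41-30 19-20 6-24 6-57z"/>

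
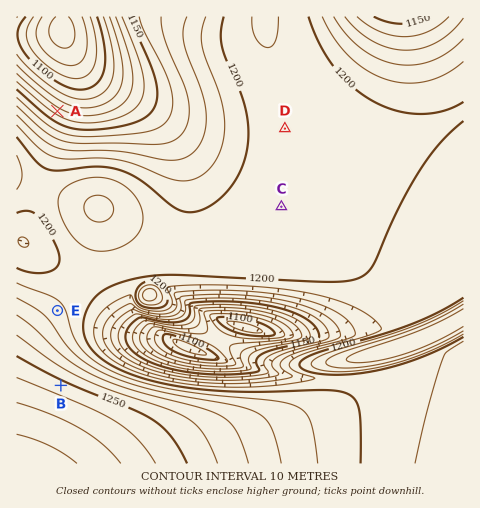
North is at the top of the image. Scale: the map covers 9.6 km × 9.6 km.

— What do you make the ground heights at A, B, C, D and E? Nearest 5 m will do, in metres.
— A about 1135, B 1255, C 1210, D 1205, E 1215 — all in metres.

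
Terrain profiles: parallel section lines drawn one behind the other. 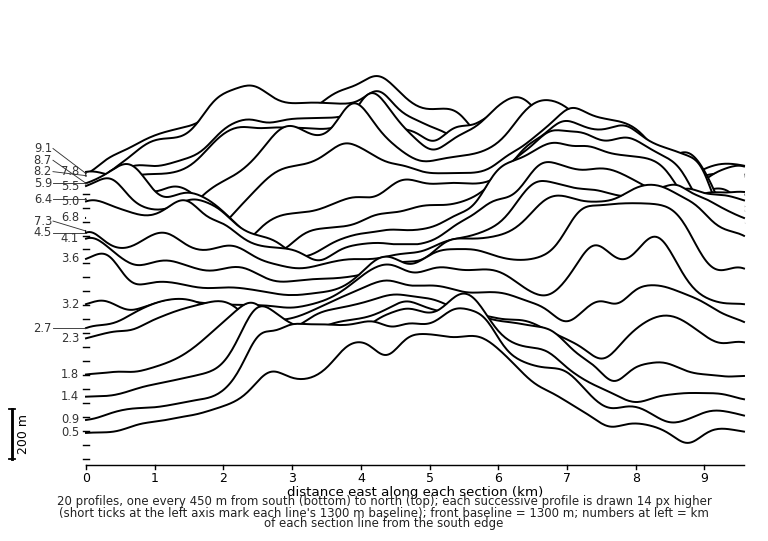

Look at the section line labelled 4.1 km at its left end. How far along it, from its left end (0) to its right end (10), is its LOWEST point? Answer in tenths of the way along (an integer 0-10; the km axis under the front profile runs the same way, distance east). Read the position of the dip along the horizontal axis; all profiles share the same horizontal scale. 3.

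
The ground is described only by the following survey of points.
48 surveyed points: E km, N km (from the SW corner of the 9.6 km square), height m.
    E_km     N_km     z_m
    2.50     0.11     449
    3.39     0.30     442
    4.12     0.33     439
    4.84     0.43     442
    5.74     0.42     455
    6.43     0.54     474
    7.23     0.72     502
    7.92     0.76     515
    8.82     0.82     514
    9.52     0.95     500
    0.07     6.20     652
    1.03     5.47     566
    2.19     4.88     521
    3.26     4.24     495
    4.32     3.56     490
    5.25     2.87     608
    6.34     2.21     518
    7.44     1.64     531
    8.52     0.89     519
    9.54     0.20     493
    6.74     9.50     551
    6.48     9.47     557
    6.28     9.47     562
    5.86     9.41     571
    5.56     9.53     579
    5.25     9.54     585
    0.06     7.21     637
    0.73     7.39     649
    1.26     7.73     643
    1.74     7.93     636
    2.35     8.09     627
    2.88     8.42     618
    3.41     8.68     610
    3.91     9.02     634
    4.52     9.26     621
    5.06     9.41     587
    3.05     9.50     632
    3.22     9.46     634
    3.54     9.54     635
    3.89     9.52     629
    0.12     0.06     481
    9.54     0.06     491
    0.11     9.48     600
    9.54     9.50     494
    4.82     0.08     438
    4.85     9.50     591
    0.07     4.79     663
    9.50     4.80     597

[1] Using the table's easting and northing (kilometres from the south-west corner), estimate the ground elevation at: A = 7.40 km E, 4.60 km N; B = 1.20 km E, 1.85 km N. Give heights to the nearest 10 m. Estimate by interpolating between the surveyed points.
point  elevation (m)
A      510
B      480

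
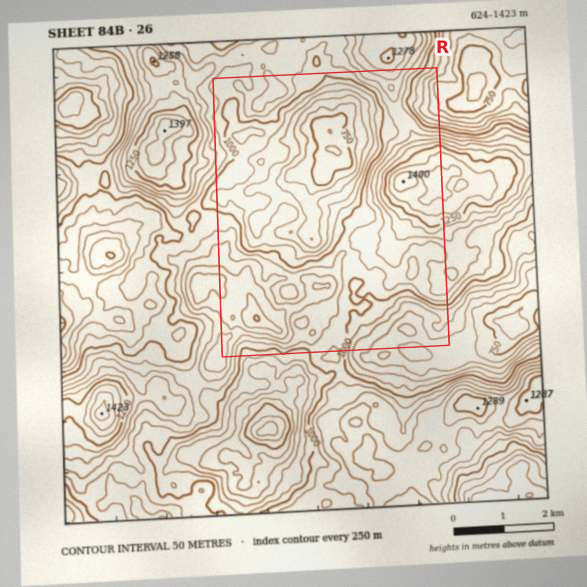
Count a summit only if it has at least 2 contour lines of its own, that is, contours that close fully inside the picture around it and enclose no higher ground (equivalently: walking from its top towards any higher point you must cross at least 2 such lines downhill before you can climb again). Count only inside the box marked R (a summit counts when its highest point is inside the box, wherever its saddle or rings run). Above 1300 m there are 1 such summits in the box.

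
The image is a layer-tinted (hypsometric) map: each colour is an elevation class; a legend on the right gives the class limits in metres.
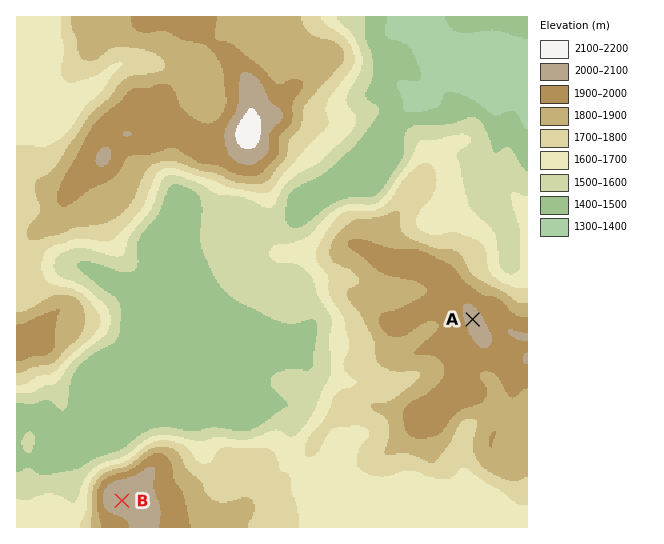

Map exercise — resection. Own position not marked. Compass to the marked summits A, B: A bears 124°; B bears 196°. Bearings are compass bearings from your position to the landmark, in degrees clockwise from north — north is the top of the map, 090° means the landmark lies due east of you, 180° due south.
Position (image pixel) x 222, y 151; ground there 1970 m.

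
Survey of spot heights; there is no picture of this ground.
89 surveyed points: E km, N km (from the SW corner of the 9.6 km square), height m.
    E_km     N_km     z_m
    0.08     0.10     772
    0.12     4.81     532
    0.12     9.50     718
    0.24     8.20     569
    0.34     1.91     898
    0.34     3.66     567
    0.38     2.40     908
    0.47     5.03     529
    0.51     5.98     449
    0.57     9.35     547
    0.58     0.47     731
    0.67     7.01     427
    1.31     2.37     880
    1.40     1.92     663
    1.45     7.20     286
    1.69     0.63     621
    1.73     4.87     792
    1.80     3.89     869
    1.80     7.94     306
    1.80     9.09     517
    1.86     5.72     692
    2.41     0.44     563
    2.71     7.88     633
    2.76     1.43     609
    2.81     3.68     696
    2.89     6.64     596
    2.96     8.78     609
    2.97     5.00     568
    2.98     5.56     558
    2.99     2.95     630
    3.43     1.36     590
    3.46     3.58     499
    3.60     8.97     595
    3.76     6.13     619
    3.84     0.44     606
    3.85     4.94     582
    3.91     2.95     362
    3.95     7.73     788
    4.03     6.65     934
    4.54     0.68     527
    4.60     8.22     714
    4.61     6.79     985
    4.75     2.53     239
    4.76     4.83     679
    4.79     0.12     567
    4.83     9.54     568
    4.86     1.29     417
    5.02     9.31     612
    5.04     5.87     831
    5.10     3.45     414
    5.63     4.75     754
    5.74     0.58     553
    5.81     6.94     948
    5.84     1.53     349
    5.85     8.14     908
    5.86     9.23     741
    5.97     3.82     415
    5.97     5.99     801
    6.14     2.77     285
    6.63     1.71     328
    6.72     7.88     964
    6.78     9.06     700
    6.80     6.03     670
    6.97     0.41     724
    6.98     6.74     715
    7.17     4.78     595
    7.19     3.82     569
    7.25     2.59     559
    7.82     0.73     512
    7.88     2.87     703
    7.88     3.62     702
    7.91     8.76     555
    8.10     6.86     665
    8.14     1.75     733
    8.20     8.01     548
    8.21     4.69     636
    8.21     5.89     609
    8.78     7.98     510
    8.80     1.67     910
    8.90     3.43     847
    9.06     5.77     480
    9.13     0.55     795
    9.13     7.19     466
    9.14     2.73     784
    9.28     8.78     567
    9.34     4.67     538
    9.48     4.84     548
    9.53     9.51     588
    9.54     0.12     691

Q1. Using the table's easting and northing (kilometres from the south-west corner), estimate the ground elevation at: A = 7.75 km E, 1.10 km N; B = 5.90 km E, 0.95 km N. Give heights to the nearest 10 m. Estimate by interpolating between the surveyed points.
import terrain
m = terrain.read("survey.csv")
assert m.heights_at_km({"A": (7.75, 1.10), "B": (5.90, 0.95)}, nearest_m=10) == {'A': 580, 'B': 570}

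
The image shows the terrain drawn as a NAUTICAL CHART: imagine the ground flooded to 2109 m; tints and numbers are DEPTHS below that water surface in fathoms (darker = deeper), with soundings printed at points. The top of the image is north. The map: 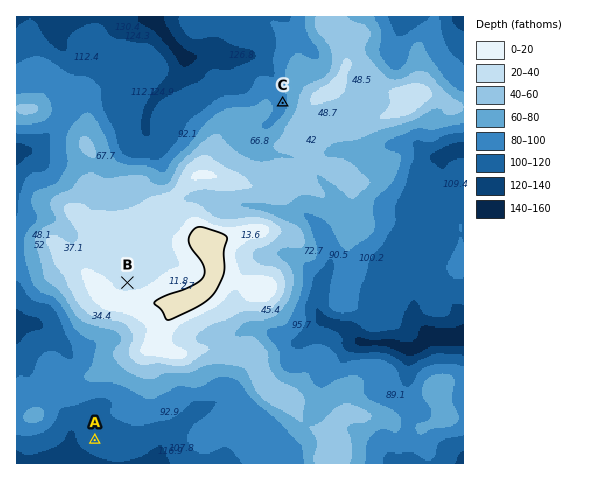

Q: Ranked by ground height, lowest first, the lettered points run A C B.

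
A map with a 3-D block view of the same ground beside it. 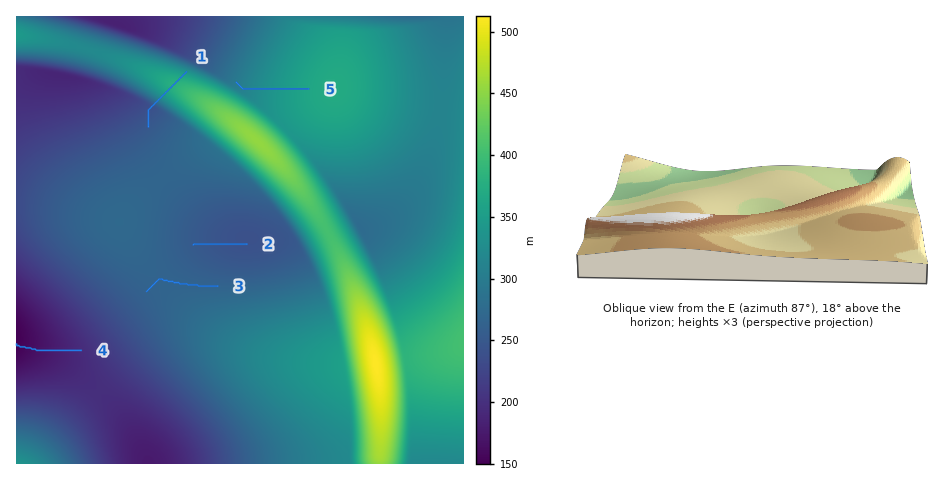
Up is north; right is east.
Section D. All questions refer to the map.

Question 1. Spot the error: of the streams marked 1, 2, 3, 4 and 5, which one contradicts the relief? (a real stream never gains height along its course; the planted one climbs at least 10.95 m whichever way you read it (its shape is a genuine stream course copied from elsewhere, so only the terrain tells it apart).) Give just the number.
1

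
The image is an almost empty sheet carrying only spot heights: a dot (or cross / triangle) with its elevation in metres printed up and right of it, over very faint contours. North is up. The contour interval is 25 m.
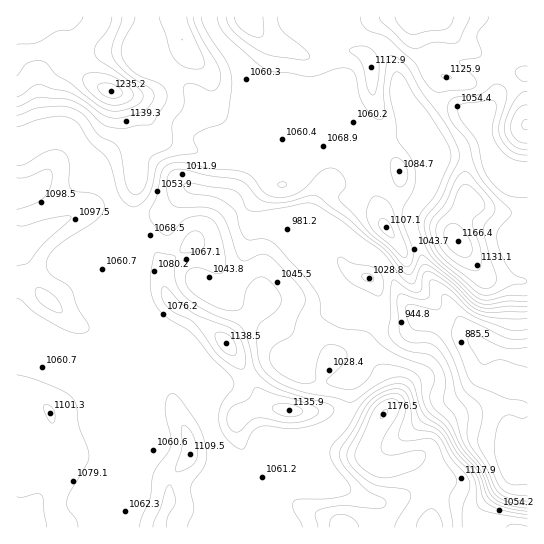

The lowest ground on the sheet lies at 865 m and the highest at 1235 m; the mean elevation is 1065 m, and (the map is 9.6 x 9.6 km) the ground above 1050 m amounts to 69.2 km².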